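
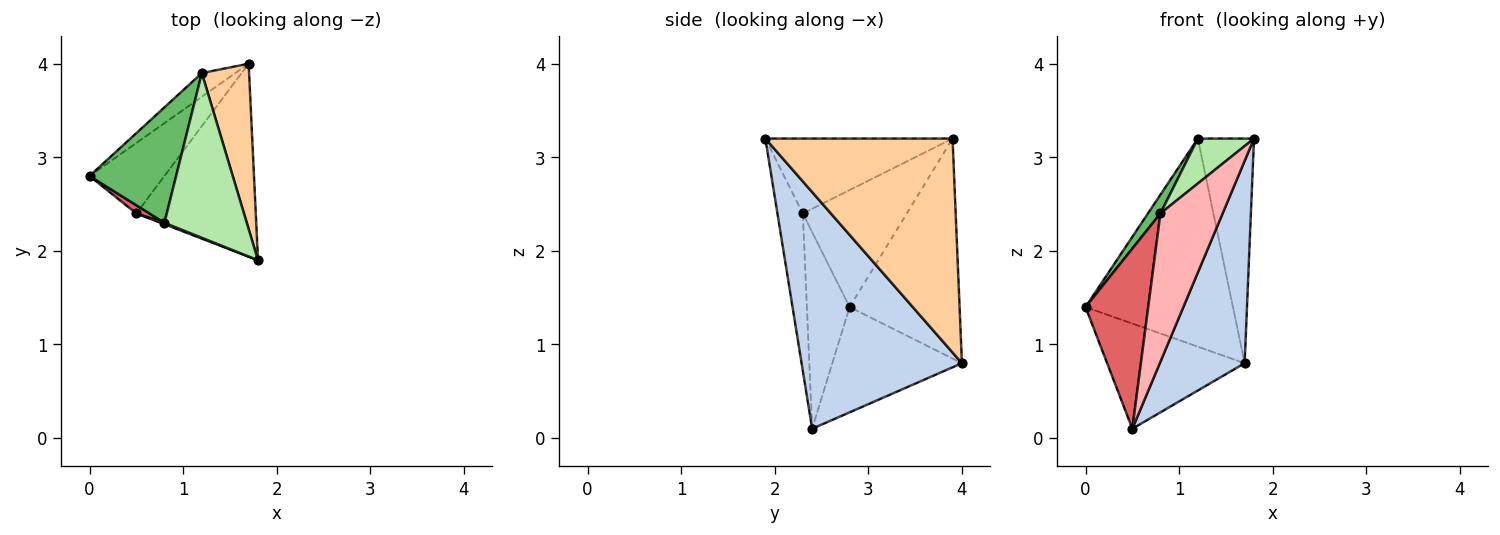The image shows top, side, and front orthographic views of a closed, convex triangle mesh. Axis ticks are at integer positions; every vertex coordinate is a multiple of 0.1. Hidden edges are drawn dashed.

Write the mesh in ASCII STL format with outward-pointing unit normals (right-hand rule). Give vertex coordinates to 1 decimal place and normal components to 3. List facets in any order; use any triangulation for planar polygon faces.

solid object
 facet normal -0.616 0.654 -0.438
  outer loop
   vertex 0.5 2.4 0.1
   vertex 0.0 2.8 1.4
   vertex 1.7 4.0 0.8
  endloop
 endfacet
 facet normal 0.807 -0.427 -0.407
  outer loop
   vertex 0.5 2.4 0.1
   vertex 1.7 4.0 0.8
   vertex 1.8 1.9 3.2
  endloop
 endfacet
 facet normal -0.595 0.798 -0.091
  outer loop
   vertex 1.2 3.9 3.2
   vertex 1.7 4.0 0.8
   vertex 0.0 2.8 1.4
  endloop
 endfacet
 facet normal 0.937 0.281 0.207
  outer loop
   vertex 1.2 3.9 3.2
   vertex 1.8 1.9 3.2
   vertex 1.7 4.0 0.8
  endloop
 endfacet
 facet normal -0.800 -0.096 0.592
  outer loop
   vertex 0.8 2.3 2.4
   vertex 1.2 3.9 3.2
   vertex 0.0 2.8 1.4
  endloop
 endfacet
 facet normal -0.659 -0.198 0.725
  outer loop
   vertex 0.8 2.3 2.4
   vertex 1.8 1.9 3.2
   vertex 1.2 3.9 3.2
  endloop
 endfacet
 facet normal -0.563 -0.826 0.038
  outer loop
   vertex 0.8 2.3 2.4
   vertex 0.0 2.8 1.4
   vertex 0.5 2.4 0.1
  endloop
 endfacet
 facet normal -0.378 -0.926 0.009
  outer loop
   vertex 0.8 2.3 2.4
   vertex 0.5 2.4 0.1
   vertex 1.8 1.9 3.2
  endloop
 endfacet
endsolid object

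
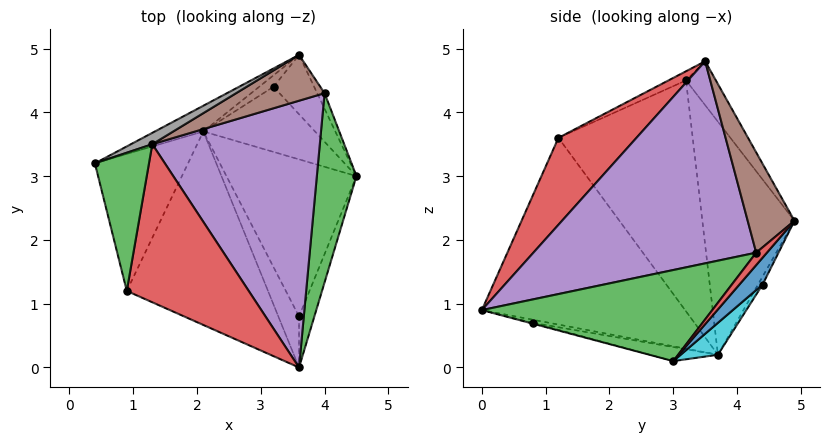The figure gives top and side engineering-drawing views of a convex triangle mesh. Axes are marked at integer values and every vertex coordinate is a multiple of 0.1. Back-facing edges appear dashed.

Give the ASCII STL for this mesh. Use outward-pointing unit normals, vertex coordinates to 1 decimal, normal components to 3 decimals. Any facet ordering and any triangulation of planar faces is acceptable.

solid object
 facet normal -0.926 -0.063 -0.373
  outer loop
   vertex 0.9 1.2 3.6
   vertex 0.4 3.2 4.5
   vertex 2.1 3.7 0.2
  endloop
 endfacet
 facet normal -0.731 -0.401 -0.553
  outer loop
   vertex 0.9 1.2 3.6
   vertex 2.1 3.7 0.2
   vertex 3.6 0.0 0.9
  endloop
 endfacet
 facet normal -0.150 -0.437 0.887
  outer loop
   vertex 0.9 1.2 3.6
   vertex 1.3 3.5 4.8
   vertex 0.4 3.2 4.5
  endloop
 endfacet
 facet normal 0.514 -0.465 0.721
  outer loop
   vertex 0.9 1.2 3.6
   vertex 3.6 0.0 0.9
   vertex 1.3 3.5 4.8
  endloop
 endfacet
 facet normal -0.054 -0.242 -0.969
  outer loop
   vertex 3.6 0.8 0.7
   vertex 4.5 3.0 0.1
   vertex 3.6 0.0 0.9
  endloop
 endfacet
 facet normal -0.105 -0.221 -0.970
  outer loop
   vertex 3.6 0.8 0.7
   vertex 2.1 3.7 0.2
   vertex 4.5 3.0 0.1
  endloop
 endfacet
 facet normal -0.144 -0.240 -0.960
  outer loop
   vertex 3.6 0.8 0.7
   vertex 3.6 0.0 0.9
   vertex 2.1 3.7 0.2
  endloop
 endfacet
 facet normal -0.364 0.914 0.177
  outer loop
   vertex 3.6 4.9 2.3
   vertex 0.4 3.2 4.5
   vertex 1.3 3.5 4.8
  endloop
 endfacet
 facet normal -0.524 0.845 -0.109
  outer loop
   vertex 3.6 4.9 2.3
   vertex 2.1 3.7 0.2
   vertex 0.4 3.2 4.5
  endloop
 endfacet
 facet normal 0.187 0.734 -0.654
  outer loop
   vertex 3.2 4.4 1.3
   vertex 4.5 3.0 0.1
   vertex 2.1 3.7 0.2
  endloop
 endfacet
 facet normal 0.348 0.775 -0.527
  outer loop
   vertex 3.2 4.4 1.3
   vertex 3.6 4.9 2.3
   vertex 4.5 3.0 0.1
  endloop
 endfacet
 facet normal -0.206 0.906 -0.371
  outer loop
   vertex 3.2 4.4 1.3
   vertex 2.1 3.7 0.2
   vertex 3.6 4.9 2.3
  endloop
 endfacet
 facet normal 0.904 -0.166 0.393
  outer loop
   vertex 4.0 4.3 1.8
   vertex 3.6 0.0 0.9
   vertex 4.5 3.0 0.1
  endloop
 endfacet
 facet normal 0.608 0.707 -0.362
  outer loop
   vertex 4.0 4.3 1.8
   vertex 4.5 3.0 0.1
   vertex 3.6 4.9 2.3
  endloop
 endfacet
 facet normal 0.754 -0.201 0.625
  outer loop
   vertex 4.0 4.3 1.8
   vertex 1.3 3.5 4.8
   vertex 3.6 0.0 0.9
  endloop
 endfacet
 facet normal 0.749 -0.051 0.661
  outer loop
   vertex 4.0 4.3 1.8
   vertex 3.6 4.9 2.3
   vertex 1.3 3.5 4.8
  endloop
 endfacet
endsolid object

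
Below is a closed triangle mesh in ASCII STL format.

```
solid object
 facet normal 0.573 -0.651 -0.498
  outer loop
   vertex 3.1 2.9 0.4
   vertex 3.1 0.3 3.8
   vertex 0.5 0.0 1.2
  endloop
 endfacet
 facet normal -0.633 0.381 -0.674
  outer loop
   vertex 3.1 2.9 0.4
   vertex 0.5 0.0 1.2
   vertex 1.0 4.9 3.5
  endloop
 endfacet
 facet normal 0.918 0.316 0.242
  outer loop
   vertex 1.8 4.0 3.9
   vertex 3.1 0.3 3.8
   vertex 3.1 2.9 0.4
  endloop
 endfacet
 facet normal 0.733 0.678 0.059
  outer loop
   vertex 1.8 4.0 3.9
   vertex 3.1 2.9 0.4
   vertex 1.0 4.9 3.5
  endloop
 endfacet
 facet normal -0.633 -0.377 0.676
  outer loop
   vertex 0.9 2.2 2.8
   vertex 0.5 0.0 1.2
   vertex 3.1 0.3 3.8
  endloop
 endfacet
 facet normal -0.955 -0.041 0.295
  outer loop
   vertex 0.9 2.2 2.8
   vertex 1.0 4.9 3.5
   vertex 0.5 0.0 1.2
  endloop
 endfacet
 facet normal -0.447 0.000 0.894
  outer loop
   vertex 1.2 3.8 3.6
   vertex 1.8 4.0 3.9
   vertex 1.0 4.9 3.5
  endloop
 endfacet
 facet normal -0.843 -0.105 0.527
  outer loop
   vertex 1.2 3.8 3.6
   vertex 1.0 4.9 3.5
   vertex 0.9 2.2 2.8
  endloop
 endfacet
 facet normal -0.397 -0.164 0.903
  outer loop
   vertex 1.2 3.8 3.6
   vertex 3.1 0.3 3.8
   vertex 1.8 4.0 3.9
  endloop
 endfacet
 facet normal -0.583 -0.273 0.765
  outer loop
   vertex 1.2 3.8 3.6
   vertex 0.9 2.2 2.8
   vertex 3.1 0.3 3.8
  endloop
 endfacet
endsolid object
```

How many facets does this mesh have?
10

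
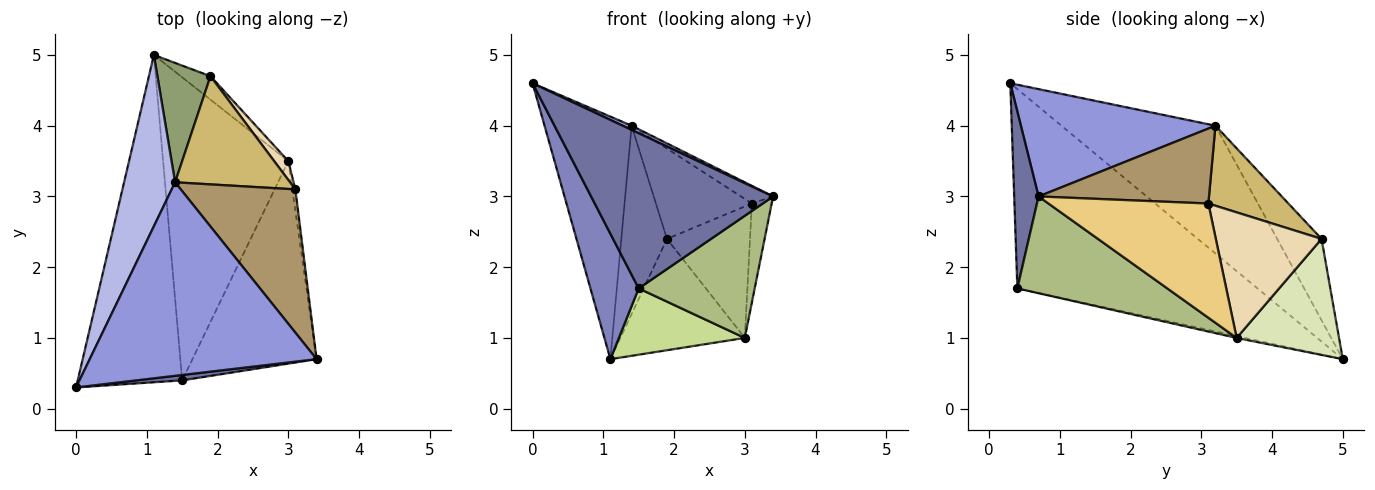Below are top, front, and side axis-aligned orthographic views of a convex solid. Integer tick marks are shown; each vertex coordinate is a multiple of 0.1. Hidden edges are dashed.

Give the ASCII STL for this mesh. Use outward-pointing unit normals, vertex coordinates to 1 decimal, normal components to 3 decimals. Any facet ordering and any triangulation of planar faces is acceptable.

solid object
 facet normal 0.133 -0.991 0.035
  outer loop
   vertex 1.5 0.4 1.7
   vertex 3.4 0.7 3.0
   vertex 0.0 0.3 4.6
  endloop
 endfacet
 facet normal -0.872 -0.175 -0.457
  outer loop
   vertex 1.5 0.4 1.7
   vertex 0.0 0.3 4.6
   vertex 1.1 5.0 0.7
  endloop
 endfacet
 facet normal 0.428 -0.019 0.904
  outer loop
   vertex 1.4 3.2 4.0
   vertex 0.0 0.3 4.6
   vertex 3.4 0.7 3.0
  endloop
 endfacet
 facet normal -0.822 0.465 0.328
  outer loop
   vertex 1.4 3.2 4.0
   vertex 1.1 5.0 0.7
   vertex 0.0 0.3 4.6
  endloop
 endfacet
 facet normal -0.634 0.653 0.414
  outer loop
   vertex 1.4 3.2 4.0
   vertex 1.9 4.7 2.4
   vertex 1.1 5.0 0.7
  endloop
 endfacet
 facet normal 0.555 -0.429 -0.712
  outer loop
   vertex 3.0 3.5 1.0
   vertex 3.4 0.7 3.0
   vertex 1.5 0.4 1.7
  endloop
 endfacet
 facet normal -0.014 -0.214 -0.977
  outer loop
   vertex 3.0 3.5 1.0
   vertex 1.5 0.4 1.7
   vertex 1.1 5.0 0.7
  endloop
 endfacet
 facet normal 0.627 0.762 -0.161
  outer loop
   vertex 3.0 3.5 1.0
   vertex 1.1 5.0 0.7
   vertex 1.9 4.7 2.4
  endloop
 endfacet
 facet normal 0.545 0.103 0.832
  outer loop
   vertex 3.1 3.1 2.9
   vertex 1.4 3.2 4.0
   vertex 3.4 0.7 3.0
  endloop
 endfacet
 facet normal 0.471 0.565 0.677
  outer loop
   vertex 3.1 3.1 2.9
   vertex 1.9 4.7 2.4
   vertex 1.4 3.2 4.0
  endloop
 endfacet
 facet normal 0.992 0.123 -0.026
  outer loop
   vertex 3.1 3.1 2.9
   vertex 3.4 0.7 3.0
   vertex 3.0 3.5 1.0
  endloop
 endfacet
 facet normal 0.783 0.615 0.088
  outer loop
   vertex 3.1 3.1 2.9
   vertex 3.0 3.5 1.0
   vertex 1.9 4.7 2.4
  endloop
 endfacet
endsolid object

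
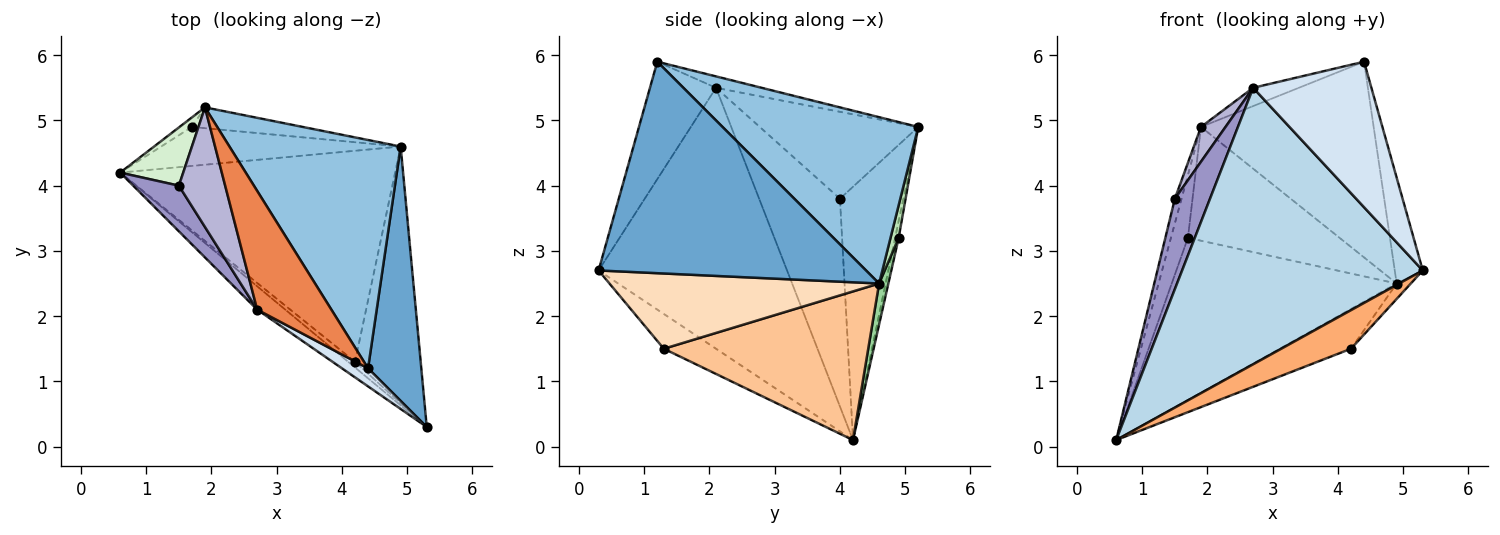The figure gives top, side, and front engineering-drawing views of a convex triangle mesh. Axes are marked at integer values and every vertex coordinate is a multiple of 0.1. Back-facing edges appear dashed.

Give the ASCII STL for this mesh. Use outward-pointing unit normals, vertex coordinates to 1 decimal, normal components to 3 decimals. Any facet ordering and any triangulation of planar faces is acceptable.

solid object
 facet normal 0.965 0.101 0.243
  outer loop
   vertex 4.9 4.6 2.5
   vertex 4.4 1.2 5.9
   vertex 5.3 0.3 2.7
  endloop
 endfacet
 facet normal 0.594 0.524 0.611
  outer loop
   vertex 4.9 4.6 2.5
   vertex 1.9 5.2 4.9
   vertex 4.4 1.2 5.9
  endloop
 endfacet
 facet normal -0.615 -0.786 -0.066
  outer loop
   vertex 2.7 2.1 5.5
   vertex 0.6 4.2 0.1
   vertex 5.3 0.3 2.7
  endloop
 endfacet
 facet normal -0.485 -0.868 0.108
  outer loop
   vertex 2.7 2.1 5.5
   vertex 5.3 0.3 2.7
   vertex 4.4 1.2 5.9
  endloop
 endfacet
 facet normal -0.150 0.150 0.977
  outer loop
   vertex 2.7 2.1 5.5
   vertex 4.4 1.2 5.9
   vertex 1.9 5.2 4.9
  endloop
 endfacet
 facet normal -0.595 -0.795 -0.117
  outer loop
   vertex 4.2 1.3 1.5
   vertex 5.3 0.3 2.7
   vertex 0.6 4.2 0.1
  endloop
 endfacet
 facet normal 0.469 0.163 -0.868
  outer loop
   vertex 4.2 1.3 1.5
   vertex 0.6 4.2 0.1
   vertex 4.9 4.6 2.5
  endloop
 endfacet
 facet normal 0.753 0.039 -0.657
  outer loop
   vertex 4.2 1.3 1.5
   vertex 4.9 4.6 2.5
   vertex 5.3 0.3 2.7
  endloop
 endfacet
 facet normal -0.201 0.968 -0.147
  outer loop
   vertex 1.7 4.9 3.2
   vertex 0.6 4.2 0.1
   vertex 1.9 5.2 4.9
  endloop
 endfacet
 facet normal 0.040 0.972 -0.234
  outer loop
   vertex 1.7 4.9 3.2
   vertex 4.9 4.6 2.5
   vertex 0.6 4.2 0.1
  endloop
 endfacet
 facet normal 0.053 0.982 -0.180
  outer loop
   vertex 1.7 4.9 3.2
   vertex 1.9 5.2 4.9
   vertex 4.9 4.6 2.5
  endloop
 endfacet
 facet normal -0.965 0.102 0.240
  outer loop
   vertex 1.5 4.0 3.8
   vertex 1.9 5.2 4.9
   vertex 0.6 4.2 0.1
  endloop
 endfacet
 facet normal -0.899 -0.391 0.198
  outer loop
   vertex 1.5 4.0 3.8
   vertex 0.6 4.2 0.1
   vertex 2.7 2.1 5.5
  endloop
 endfacet
 facet normal -0.874 -0.136 0.466
  outer loop
   vertex 1.5 4.0 3.8
   vertex 2.7 2.1 5.5
   vertex 1.9 5.2 4.9
  endloop
 endfacet
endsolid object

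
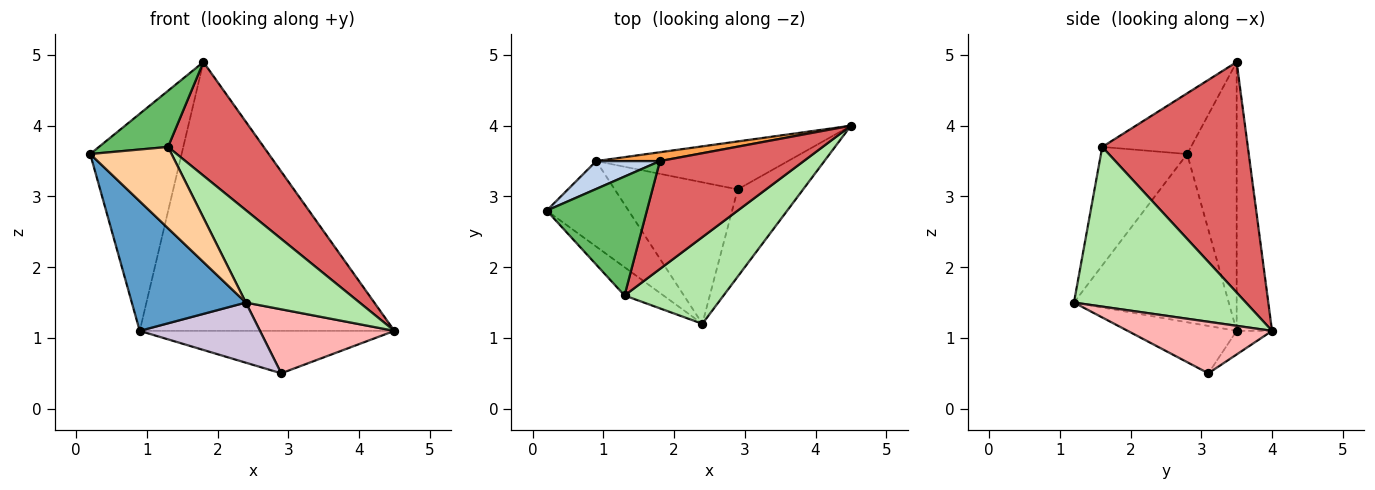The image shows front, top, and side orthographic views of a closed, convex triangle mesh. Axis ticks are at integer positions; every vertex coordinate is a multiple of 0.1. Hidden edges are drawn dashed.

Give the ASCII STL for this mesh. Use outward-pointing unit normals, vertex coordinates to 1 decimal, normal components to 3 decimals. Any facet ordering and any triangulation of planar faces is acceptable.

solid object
 facet normal -0.750 -0.552 -0.365
  outer loop
   vertex 0.9 3.5 1.1
   vertex 2.4 1.2 1.5
   vertex 0.2 2.8 3.6
  endloop
 endfacet
 facet normal -0.473 0.874 0.112
  outer loop
   vertex 0.9 3.5 1.1
   vertex 0.2 2.8 3.6
   vertex 1.8 3.5 4.9
  endloop
 endfacet
 facet normal -0.137 0.990 0.033
  outer loop
   vertex 0.9 3.5 1.1
   vertex 1.8 3.5 4.9
   vertex 4.5 4.0 1.1
  endloop
 endfacet
 facet normal -0.707 -0.668 -0.232
  outer loop
   vertex 1.3 1.6 3.7
   vertex 0.2 2.8 3.6
   vertex 2.4 1.2 1.5
  endloop
 endfacet
 facet normal -0.481 -0.374 0.793
  outer loop
   vertex 1.3 1.6 3.7
   vertex 1.8 3.5 4.9
   vertex 0.2 2.8 3.6
  endloop
 endfacet
 facet normal 0.741 -0.490 0.459
  outer loop
   vertex 1.3 1.6 3.7
   vertex 2.4 1.2 1.5
   vertex 4.5 4.0 1.1
  endloop
 endfacet
 facet normal 0.741 -0.487 0.462
  outer loop
   vertex 1.3 1.6 3.7
   vertex 4.5 4.0 1.1
   vertex 1.8 3.5 4.9
  endloop
 endfacet
 facet normal 0.536 -0.499 -0.681
  outer loop
   vertex 2.9 3.1 0.5
   vertex 4.5 4.0 1.1
   vertex 2.4 1.2 1.5
  endloop
 endfacet
 facet normal -0.092 0.660 -0.746
  outer loop
   vertex 2.9 3.1 0.5
   vertex 0.9 3.5 1.1
   vertex 4.5 4.0 1.1
  endloop
 endfacet
 facet normal -0.334 -0.369 -0.867
  outer loop
   vertex 2.9 3.1 0.5
   vertex 2.4 1.2 1.5
   vertex 0.9 3.5 1.1
  endloop
 endfacet
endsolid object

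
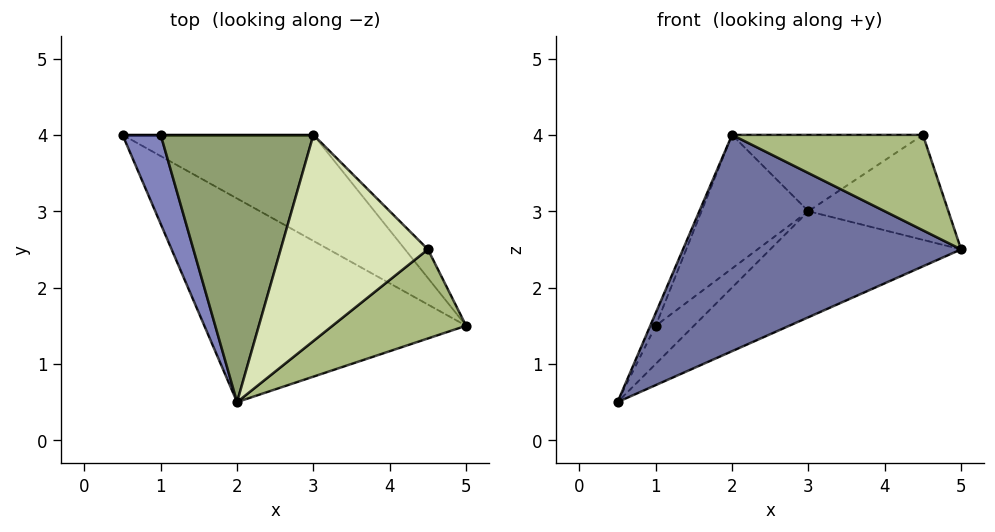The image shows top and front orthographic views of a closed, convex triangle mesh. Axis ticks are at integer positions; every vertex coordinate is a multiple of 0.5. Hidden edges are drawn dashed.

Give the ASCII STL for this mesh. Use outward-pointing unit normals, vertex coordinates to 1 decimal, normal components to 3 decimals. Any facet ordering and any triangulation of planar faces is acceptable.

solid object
 facet normal -0.099 -0.725 -0.682
  outer loop
   vertex 2.0 0.5 4.0
   vertex 0.5 4.0 0.5
   vertex 5.0 1.5 2.5
  endloop
 endfacet
 facet normal -0.893 0.064 0.446
  outer loop
   vertex 1.0 4.0 1.5
   vertex 0.5 4.0 0.5
   vertex 2.0 0.5 4.0
  endloop
 endfacet
 facet normal 0.577 0.577 -0.577
  outer loop
   vertex 3.0 4.0 3.0
   vertex 5.0 1.5 2.5
   vertex 0.5 4.0 0.5
  endloop
 endfacet
 facet normal 0.000 1.000 0.000
  outer loop
   vertex 3.0 4.0 3.0
   vertex 0.5 4.0 0.5
   vertex 1.0 4.0 1.5
  endloop
 endfacet
 facet normal -0.557 0.371 0.743
  outer loop
   vertex 3.0 4.0 3.0
   vertex 1.0 4.0 1.5
   vertex 2.0 0.5 4.0
  endloop
 endfacet
 facet normal 0.505 -0.631 0.589
  outer loop
   vertex 4.5 2.5 4.0
   vertex 2.0 0.5 4.0
   vertex 5.0 1.5 2.5
  endloop
 endfacet
 facet normal 0.752 0.636 -0.173
  outer loop
   vertex 4.5 2.5 4.0
   vertex 5.0 1.5 2.5
   vertex 3.0 4.0 3.0
  endloop
 endfacet
 facet normal -0.268 0.335 0.904
  outer loop
   vertex 4.5 2.5 4.0
   vertex 3.0 4.0 3.0
   vertex 2.0 0.5 4.0
  endloop
 endfacet
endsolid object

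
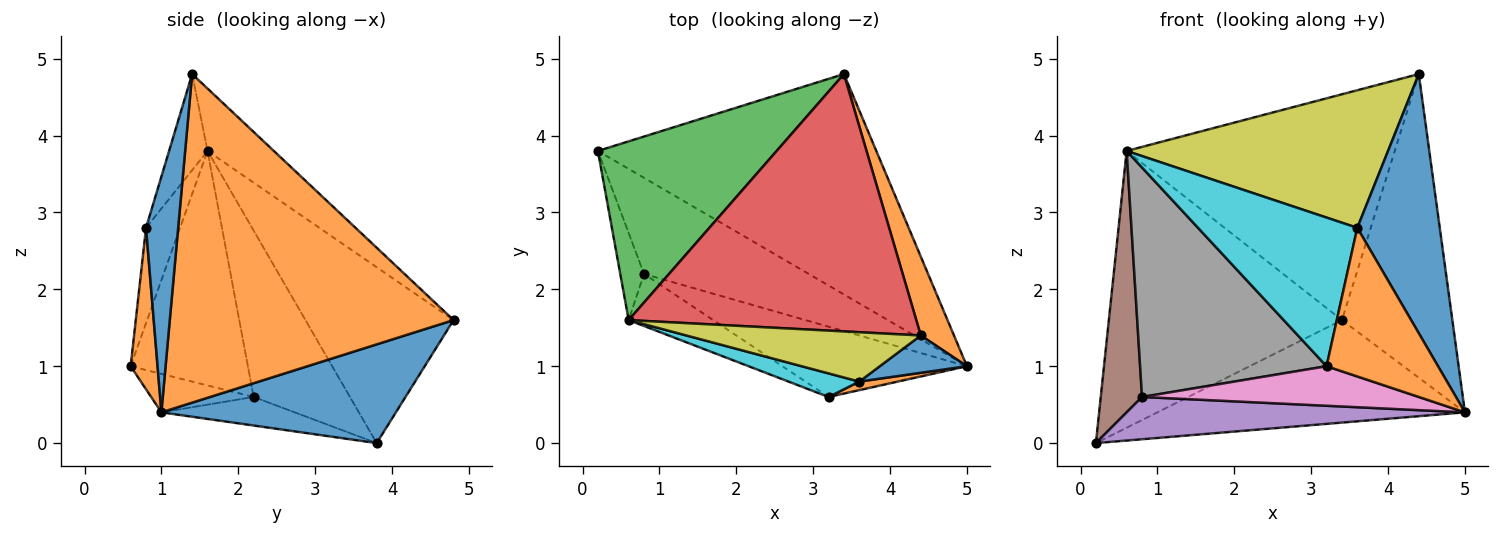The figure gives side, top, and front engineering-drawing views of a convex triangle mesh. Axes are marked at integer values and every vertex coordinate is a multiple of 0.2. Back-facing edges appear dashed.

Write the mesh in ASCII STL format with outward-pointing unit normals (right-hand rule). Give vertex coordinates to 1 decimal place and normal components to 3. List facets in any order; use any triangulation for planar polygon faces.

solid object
 facet normal 0.306 0.401 -0.863
  outer loop
   vertex 3.4 4.8 1.6
   vertex 5.0 1.0 0.4
   vertex 0.2 3.8 0.0
  endloop
 endfacet
 facet normal 0.928 0.361 0.094
  outer loop
   vertex 4.4 1.4 4.8
   vertex 5.0 1.0 0.4
   vertex 3.4 4.8 1.6
  endloop
 endfacet
 facet normal -0.471 0.741 0.479
  outer loop
   vertex 0.6 1.6 3.8
   vertex 3.4 4.8 1.6
   vertex 0.2 3.8 0.0
  endloop
 endfacet
 facet normal -0.161 0.651 0.742
  outer loop
   vertex 0.6 1.6 3.8
   vertex 4.4 1.4 4.8
   vertex 3.4 4.8 1.6
  endloop
 endfacet
 facet normal -0.157 -0.398 -0.904
  outer loop
   vertex 0.8 2.2 0.6
   vertex 0.2 3.8 0.0
   vertex 5.0 1.0 0.4
  endloop
 endfacet
 facet normal -0.911 -0.391 -0.130
  outer loop
   vertex 0.8 2.2 0.6
   vertex 0.6 1.6 3.8
   vertex 0.2 3.8 0.0
  endloop
 endfacet
 facet normal -0.179 -0.482 -0.858
  outer loop
   vertex 3.2 0.6 1.0
   vertex 0.8 2.2 0.6
   vertex 5.0 1.0 0.4
  endloop
 endfacet
 facet normal -0.523 -0.831 -0.189
  outer loop
   vertex 3.2 0.6 1.0
   vertex 0.6 1.6 3.8
   vertex 0.8 2.2 0.6
  endloop
 endfacet
 facet normal -0.137 -0.932 0.335
  outer loop
   vertex 3.6 0.8 2.8
   vertex 4.4 1.4 4.8
   vertex 0.6 1.6 3.8
  endloop
 endfacet
 facet normal -0.207 -0.966 0.153
  outer loop
   vertex 3.6 0.8 2.8
   vertex 0.6 1.6 3.8
   vertex 3.2 0.6 1.0
  endloop
 endfacet
 facet normal 0.360 -0.923 0.133
  outer loop
   vertex 3.6 0.8 2.8
   vertex 5.0 1.0 0.4
   vertex 4.4 1.4 4.8
  endloop
 endfacet
 facet normal 0.234 -0.971 0.056
  outer loop
   vertex 3.6 0.8 2.8
   vertex 3.2 0.6 1.0
   vertex 5.0 1.0 0.4
  endloop
 endfacet
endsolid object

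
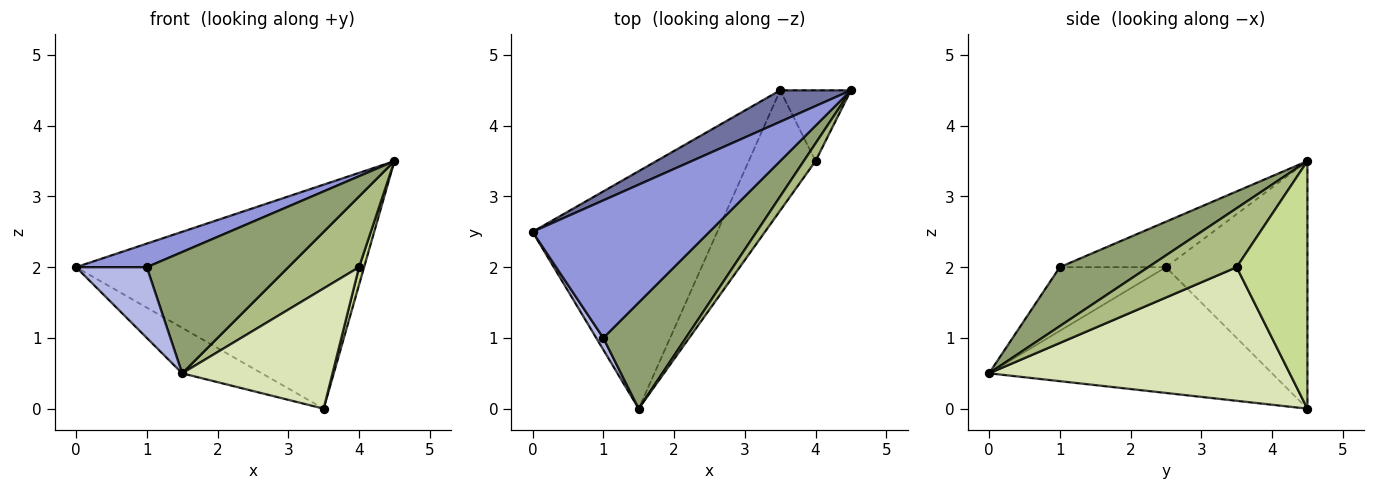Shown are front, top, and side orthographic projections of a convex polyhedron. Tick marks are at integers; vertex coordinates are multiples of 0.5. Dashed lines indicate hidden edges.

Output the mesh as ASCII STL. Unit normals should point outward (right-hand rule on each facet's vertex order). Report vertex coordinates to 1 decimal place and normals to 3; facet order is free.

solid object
 facet normal -0.437 0.891 0.125
  outer loop
   vertex 3.5 4.5 0.0
   vertex 0.0 2.5 2.0
   vertex 4.5 4.5 3.5
  endloop
 endfacet
 facet normal -0.556 0.156 -0.816
  outer loop
   vertex 3.5 4.5 0.0
   vertex 1.5 0.0 0.5
   vertex 0.0 2.5 2.0
  endloop
 endfacet
 facet normal -0.246 -0.164 0.955
  outer loop
   vertex 1.0 1.0 2.0
   vertex 4.5 4.5 3.5
   vertex 0.0 2.5 2.0
  endloop
 endfacet
 facet normal -0.829 -0.552 0.092
  outer loop
   vertex 1.0 1.0 2.0
   vertex 0.0 2.5 2.0
   vertex 1.5 0.0 0.5
  endloop
 endfacet
 facet normal 0.426 -0.681 0.596
  outer loop
   vertex 1.0 1.0 2.0
   vertex 1.5 0.0 0.5
   vertex 4.5 4.5 3.5
  endloop
 endfacet
 facet normal 0.772 -0.617 0.154
  outer loop
   vertex 4.0 3.5 2.0
   vertex 4.5 4.5 3.5
   vertex 1.5 0.0 0.5
  endloop
 endfacet
 facet normal 0.959 -0.069 -0.274
  outer loop
   vertex 4.0 3.5 2.0
   vertex 3.5 4.5 0.0
   vertex 4.5 4.5 3.5
  endloop
 endfacet
 facet normal 0.816 -0.408 -0.408
  outer loop
   vertex 4.0 3.5 2.0
   vertex 1.5 0.0 0.5
   vertex 3.5 4.5 0.0
  endloop
 endfacet
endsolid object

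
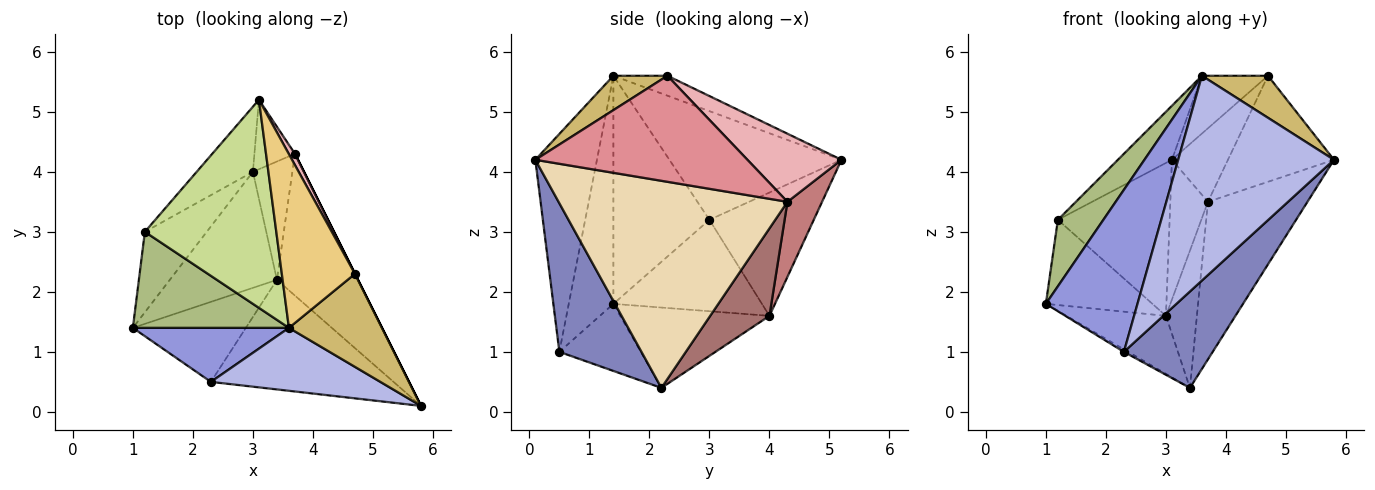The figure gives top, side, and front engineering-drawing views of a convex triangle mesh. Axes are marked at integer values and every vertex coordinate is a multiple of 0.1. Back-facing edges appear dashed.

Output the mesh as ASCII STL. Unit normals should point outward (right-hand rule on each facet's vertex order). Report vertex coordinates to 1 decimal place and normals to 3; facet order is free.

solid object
 facet normal -0.510 0.027 -0.860
  outer loop
   vertex 2.3 0.5 1.0
   vertex 1.0 1.4 1.8
   vertex 3.4 2.2 0.4
  endloop
 endfacet
 facet normal 0.521 -0.564 -0.641
  outer loop
   vertex 2.3 0.5 1.0
   vertex 3.4 2.2 0.4
   vertex 5.8 0.1 4.2
  endloop
 endfacet
 facet normal -0.420 -0.861 0.287
  outer loop
   vertex 2.3 0.5 1.0
   vertex 3.6 1.4 5.6
   vertex 1.0 1.4 1.8
  endloop
 endfacet
 facet normal -0.353 -0.894 0.275
  outer loop
   vertex 2.3 0.5 1.0
   vertex 5.8 0.1 4.2
   vertex 3.6 1.4 5.6
  endloop
 endfacet
 facet normal -0.557 0.371 -0.743
  outer loop
   vertex 3.0 4.0 1.6
   vertex 3.4 2.2 0.4
   vertex 1.0 1.4 1.8
  endloop
 endfacet
 facet normal -0.769 -0.364 0.526
  outer loop
   vertex 1.2 3.0 3.2
   vertex 1.0 1.4 1.8
   vertex 3.6 1.4 5.6
  endloop
 endfacet
 facet normal -0.625 0.196 0.756
  outer loop
   vertex 1.2 3.0 3.2
   vertex 3.6 1.4 5.6
   vertex 3.1 5.2 4.2
  endloop
 endfacet
 facet normal -0.712 0.511 -0.482
  outer loop
   vertex 1.2 3.0 3.2
   vertex 3.0 4.0 1.6
   vertex 1.0 1.4 1.8
  endloop
 endfacet
 facet normal -0.652 0.698 -0.297
  outer loop
   vertex 1.2 3.0 3.2
   vertex 3.1 5.2 4.2
   vertex 3.0 4.0 1.6
  endloop
 endfacet
 facet normal 0.319 -0.390 0.864
  outer loop
   vertex 4.7 2.3 5.6
   vertex 3.6 1.4 5.6
   vertex 5.8 0.1 4.2
  endloop
 endfacet
 facet normal -0.250 0.306 0.919
  outer loop
   vertex 4.7 2.3 5.6
   vertex 3.1 5.2 4.2
   vertex 3.6 1.4 5.6
  endloop
 endfacet
 facet normal 0.863 0.375 -0.338
  outer loop
   vertex 3.7 4.3 3.5
   vertex 5.8 0.1 4.2
   vertex 3.4 2.2 0.4
  endloop
 endfacet
 facet normal 0.823 0.430 -0.371
  outer loop
   vertex 3.7 4.3 3.5
   vertex 3.4 2.2 0.4
   vertex 3.0 4.0 1.6
  endloop
 endfacet
 facet normal 0.636 0.691 -0.343
  outer loop
   vertex 3.7 4.3 3.5
   vertex 3.0 4.0 1.6
   vertex 3.1 5.2 4.2
  endloop
 endfacet
 facet normal 0.894 0.447 0.000
  outer loop
   vertex 3.7 4.3 3.5
   vertex 4.7 2.3 5.6
   vertex 5.8 0.1 4.2
  endloop
 endfacet
 facet normal 0.856 0.510 0.078
  outer loop
   vertex 3.7 4.3 3.5
   vertex 3.1 5.2 4.2
   vertex 4.7 2.3 5.6
  endloop
 endfacet
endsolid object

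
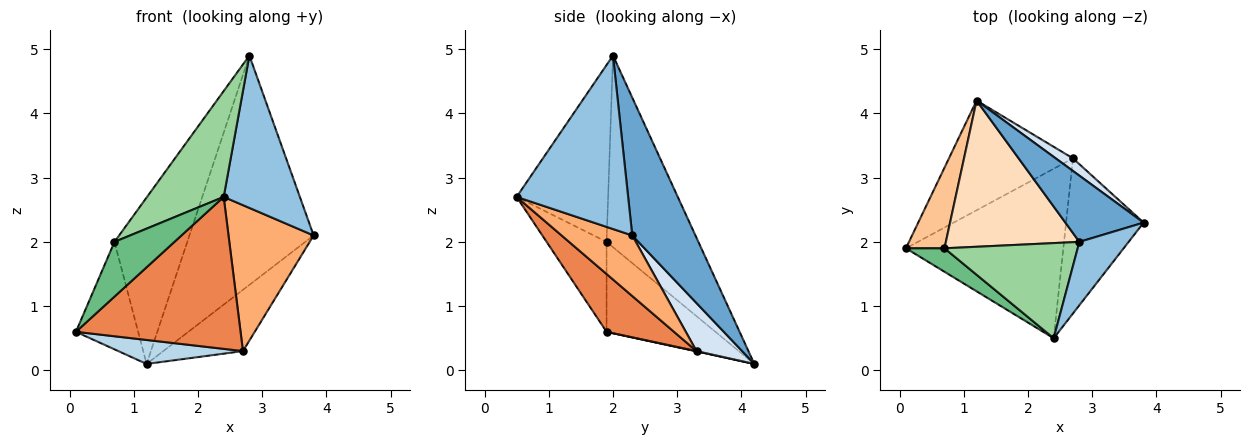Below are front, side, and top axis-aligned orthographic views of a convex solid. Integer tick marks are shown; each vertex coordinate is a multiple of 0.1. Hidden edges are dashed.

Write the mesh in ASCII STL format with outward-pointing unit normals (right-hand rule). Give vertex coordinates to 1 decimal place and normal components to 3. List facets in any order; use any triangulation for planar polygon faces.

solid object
 facet normal 0.439 0.863 0.249
  outer loop
   vertex 2.8 2.0 4.9
   vertex 3.8 2.3 2.1
   vertex 1.2 4.2 0.1
  endloop
 endfacet
 facet normal 0.804 -0.549 0.228
  outer loop
   vertex 2.4 0.5 2.7
   vertex 3.8 2.3 2.1
   vertex 2.8 2.0 4.9
  endloop
 endfacet
 facet normal 0.002 -0.213 -0.977
  outer loop
   vertex 2.7 3.3 0.3
   vertex 0.1 1.9 0.6
   vertex 1.2 4.2 0.1
  endloop
 endfacet
 facet normal 0.489 0.854 0.176
  outer loop
   vertex 2.7 3.3 0.3
   vertex 1.2 4.2 0.1
   vertex 3.8 2.3 2.1
  endloop
 endfacet
 facet normal 0.264 -0.644 -0.718
  outer loop
   vertex 2.7 3.3 0.3
   vertex 2.4 0.5 2.7
   vertex 0.1 1.9 0.6
  endloop
 endfacet
 facet normal 0.494 -0.596 -0.633
  outer loop
   vertex 2.7 3.3 0.3
   vertex 3.8 2.3 2.1
   vertex 2.4 0.5 2.7
  endloop
 endfacet
 facet normal -0.814 0.465 0.349
  outer loop
   vertex 0.7 1.9 2.0
   vertex 1.2 4.2 0.1
   vertex 0.1 1.9 0.6
  endloop
 endfacet
 facet normal -0.688 0.545 0.479
  outer loop
   vertex 0.7 1.9 2.0
   vertex 2.8 2.0 4.9
   vertex 1.2 4.2 0.1
  endloop
 endfacet
 facet normal -0.677 -0.677 0.290
  outer loop
   vertex 0.7 1.9 2.0
   vertex 0.1 1.9 0.6
   vertex 2.4 0.5 2.7
  endloop
 endfacet
 facet normal -0.664 -0.556 0.500
  outer loop
   vertex 0.7 1.9 2.0
   vertex 2.4 0.5 2.7
   vertex 2.8 2.0 4.9
  endloop
 endfacet
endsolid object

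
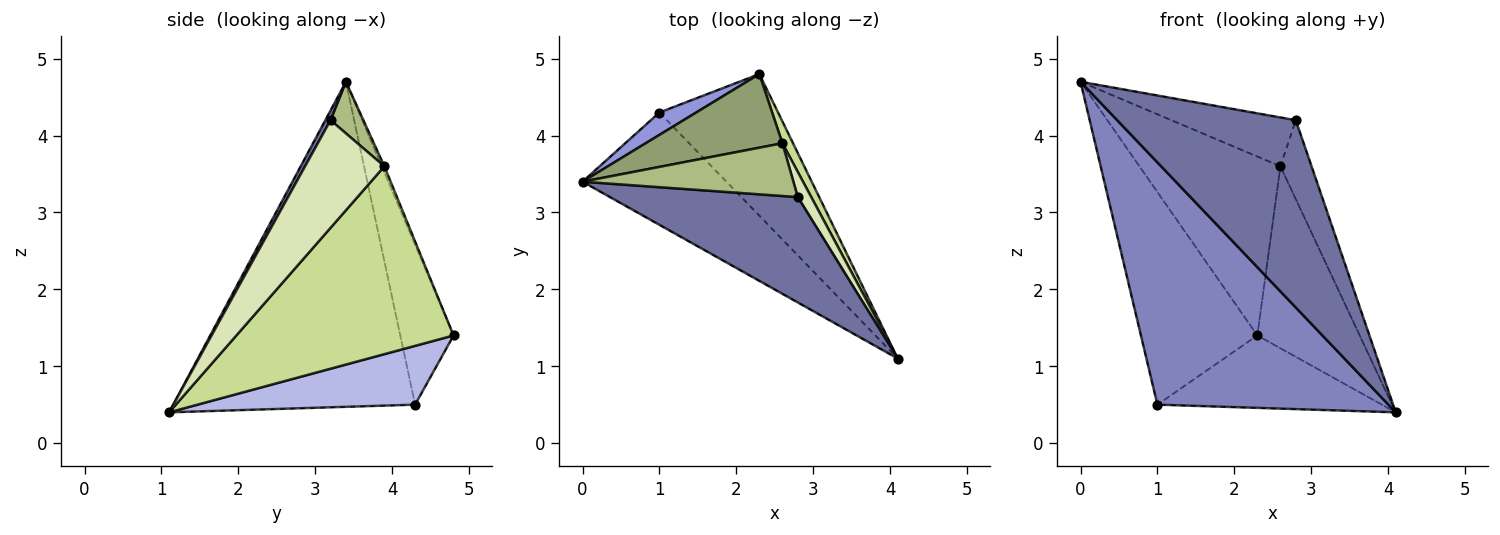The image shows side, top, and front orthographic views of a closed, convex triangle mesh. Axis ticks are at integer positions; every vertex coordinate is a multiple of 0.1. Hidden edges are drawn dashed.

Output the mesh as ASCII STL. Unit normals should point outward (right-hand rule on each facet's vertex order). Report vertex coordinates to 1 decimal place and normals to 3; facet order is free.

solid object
 facet normal 0.025 -0.871 0.490
  outer loop
   vertex 2.8 3.2 4.2
   vertex 0.0 3.4 4.7
   vertex 4.1 1.1 0.4
  endloop
 endfacet
 facet normal -0.689 -0.658 -0.305
  outer loop
   vertex 1.0 4.3 0.5
   vertex 4.1 1.1 0.4
   vertex 0.0 3.4 4.7
  endloop
 endfacet
 facet normal -0.414 0.905 0.095
  outer loop
   vertex 1.0 4.3 0.5
   vertex 0.0 3.4 4.7
   vertex 2.3 4.8 1.4
  endloop
 endfacet
 facet normal 0.404 0.417 -0.815
  outer loop
   vertex 1.0 4.3 0.5
   vertex 2.3 4.8 1.4
   vertex 4.1 1.1 0.4
  endloop
 endfacet
 facet normal -0.017 0.925 0.381
  outer loop
   vertex 2.6 3.9 3.6
   vertex 2.3 4.8 1.4
   vertex 0.0 3.4 4.7
  endloop
 endfacet
 facet normal 0.177 0.669 0.722
  outer loop
   vertex 2.6 3.9 3.6
   vertex 0.0 3.4 4.7
   vertex 2.8 3.2 4.2
  endloop
 endfacet
 facet normal 0.903 0.426 0.051
  outer loop
   vertex 2.6 3.9 3.6
   vertex 4.1 1.1 0.4
   vertex 2.3 4.8 1.4
  endloop
 endfacet
 facet normal 0.925 0.363 0.116
  outer loop
   vertex 2.6 3.9 3.6
   vertex 2.8 3.2 4.2
   vertex 4.1 1.1 0.4
  endloop
 endfacet
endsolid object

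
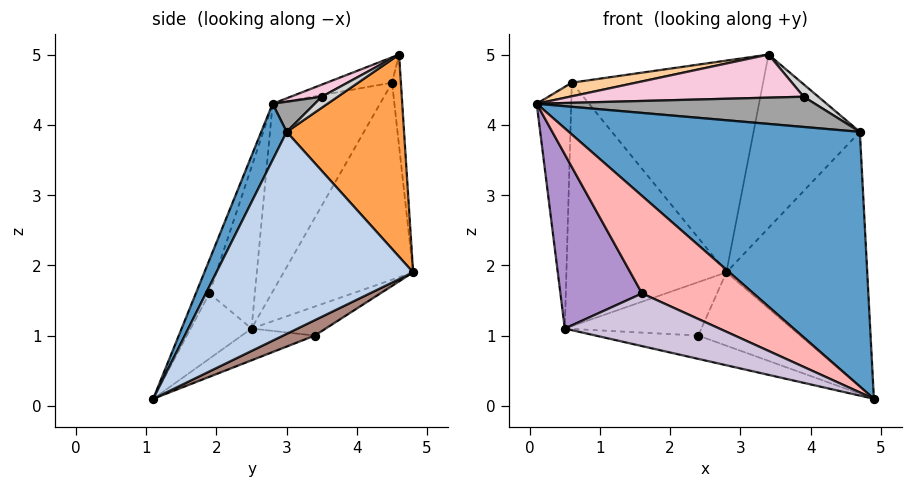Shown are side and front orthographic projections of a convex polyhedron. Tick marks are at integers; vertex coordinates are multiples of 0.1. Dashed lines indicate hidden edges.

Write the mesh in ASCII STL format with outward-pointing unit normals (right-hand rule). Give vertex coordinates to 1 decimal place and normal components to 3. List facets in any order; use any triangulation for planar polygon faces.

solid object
 facet normal 0.078 -0.890 0.449
  outer loop
   vertex 4.7 3.0 3.9
   vertex 0.1 2.8 4.3
   vertex 4.9 1.1 0.1
  endloop
 endfacet
 facet normal 0.789 0.565 -0.241
  outer loop
   vertex 4.7 3.0 3.9
   vertex 4.9 1.1 0.1
   vertex 2.8 4.8 1.9
  endloop
 endfacet
 facet normal 0.738 0.668 -0.100
  outer loop
   vertex 4.7 3.0 3.9
   vertex 2.8 4.8 1.9
   vertex 3.4 4.6 5.0
  endloop
 endfacet
 facet normal -0.135 -0.133 0.982
  outer loop
   vertex 0.6 4.5 4.6
   vertex 0.1 2.8 4.3
   vertex 3.4 4.6 5.0
  endloop
 endfacet
 facet normal -0.046 0.996 0.073
  outer loop
   vertex 0.6 4.5 4.6
   vertex 3.4 4.6 5.0
   vertex 2.8 4.8 1.9
  endloop
 endfacet
 facet normal -0.942 0.303 -0.146
  outer loop
   vertex 0.6 4.5 4.6
   vertex 0.5 2.5 1.1
   vertex 0.1 2.8 4.3
  endloop
 endfacet
 facet normal -0.579 0.715 -0.392
  outer loop
   vertex 0.6 4.5 4.6
   vertex 2.8 4.8 1.9
   vertex 0.5 2.5 1.1
  endloop
 endfacet
 facet normal -0.117 -0.960 0.255
  outer loop
   vertex 1.6 1.9 1.6
   vertex 4.9 1.1 0.1
   vertex 0.1 2.8 4.3
  endloop
 endfacet
 facet normal -0.486 -0.874 0.021
  outer loop
   vertex 1.6 1.9 1.6
   vertex 0.1 2.8 4.3
   vertex 0.5 2.5 1.1
  endloop
 endfacet
 facet normal -0.350 -0.889 -0.296
  outer loop
   vertex 1.6 1.9 1.6
   vertex 0.5 2.5 1.1
   vertex 4.9 1.1 0.1
  endloop
 endfacet
 facet normal 0.156 0.502 -0.851
  outer loop
   vertex 2.4 3.4 1.0
   vertex 2.8 4.8 1.9
   vertex 4.9 1.1 0.1
  endloop
 endfacet
 facet normal -0.152 0.213 -0.965
  outer loop
   vertex 2.4 3.4 1.0
   vertex 4.9 1.1 0.1
   vertex 0.5 2.5 1.1
  endloop
 endfacet
 facet normal -0.312 0.575 -0.756
  outer loop
   vertex 2.4 3.4 1.0
   vertex 0.5 2.5 1.1
   vertex 2.8 4.8 1.9
  endloop
 endfacet
 facet normal 0.061 -0.457 0.888
  outer loop
   vertex 3.9 3.5 4.4
   vertex 3.4 4.6 5.0
   vertex 0.1 2.8 4.3
  endloop
 endfacet
 facet normal 0.095 -0.624 0.776
  outer loop
   vertex 3.9 3.5 4.4
   vertex 0.1 2.8 4.3
   vertex 4.7 3.0 3.9
  endloop
 endfacet
 facet normal 0.349 -0.321 0.880
  outer loop
   vertex 3.9 3.5 4.4
   vertex 4.7 3.0 3.9
   vertex 3.4 4.6 5.0
  endloop
 endfacet
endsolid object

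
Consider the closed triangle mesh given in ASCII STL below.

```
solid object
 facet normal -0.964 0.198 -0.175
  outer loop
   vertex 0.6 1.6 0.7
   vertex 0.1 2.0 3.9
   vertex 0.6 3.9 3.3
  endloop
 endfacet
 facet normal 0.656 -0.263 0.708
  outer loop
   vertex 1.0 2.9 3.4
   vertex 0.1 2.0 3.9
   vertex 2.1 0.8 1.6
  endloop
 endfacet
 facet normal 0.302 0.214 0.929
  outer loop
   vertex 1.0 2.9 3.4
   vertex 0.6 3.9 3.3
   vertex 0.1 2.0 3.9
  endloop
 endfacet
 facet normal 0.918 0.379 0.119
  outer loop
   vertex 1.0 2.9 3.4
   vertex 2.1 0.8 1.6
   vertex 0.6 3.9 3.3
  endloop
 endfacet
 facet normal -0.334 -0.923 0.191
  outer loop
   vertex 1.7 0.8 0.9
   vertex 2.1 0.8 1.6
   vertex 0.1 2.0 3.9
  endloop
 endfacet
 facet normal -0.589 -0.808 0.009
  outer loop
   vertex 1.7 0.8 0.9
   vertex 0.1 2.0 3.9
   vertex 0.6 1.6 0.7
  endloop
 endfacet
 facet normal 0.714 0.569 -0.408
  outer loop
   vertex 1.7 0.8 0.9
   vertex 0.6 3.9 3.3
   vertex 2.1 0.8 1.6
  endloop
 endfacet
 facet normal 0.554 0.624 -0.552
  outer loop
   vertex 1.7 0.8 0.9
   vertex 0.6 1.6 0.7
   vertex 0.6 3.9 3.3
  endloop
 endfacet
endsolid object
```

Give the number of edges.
12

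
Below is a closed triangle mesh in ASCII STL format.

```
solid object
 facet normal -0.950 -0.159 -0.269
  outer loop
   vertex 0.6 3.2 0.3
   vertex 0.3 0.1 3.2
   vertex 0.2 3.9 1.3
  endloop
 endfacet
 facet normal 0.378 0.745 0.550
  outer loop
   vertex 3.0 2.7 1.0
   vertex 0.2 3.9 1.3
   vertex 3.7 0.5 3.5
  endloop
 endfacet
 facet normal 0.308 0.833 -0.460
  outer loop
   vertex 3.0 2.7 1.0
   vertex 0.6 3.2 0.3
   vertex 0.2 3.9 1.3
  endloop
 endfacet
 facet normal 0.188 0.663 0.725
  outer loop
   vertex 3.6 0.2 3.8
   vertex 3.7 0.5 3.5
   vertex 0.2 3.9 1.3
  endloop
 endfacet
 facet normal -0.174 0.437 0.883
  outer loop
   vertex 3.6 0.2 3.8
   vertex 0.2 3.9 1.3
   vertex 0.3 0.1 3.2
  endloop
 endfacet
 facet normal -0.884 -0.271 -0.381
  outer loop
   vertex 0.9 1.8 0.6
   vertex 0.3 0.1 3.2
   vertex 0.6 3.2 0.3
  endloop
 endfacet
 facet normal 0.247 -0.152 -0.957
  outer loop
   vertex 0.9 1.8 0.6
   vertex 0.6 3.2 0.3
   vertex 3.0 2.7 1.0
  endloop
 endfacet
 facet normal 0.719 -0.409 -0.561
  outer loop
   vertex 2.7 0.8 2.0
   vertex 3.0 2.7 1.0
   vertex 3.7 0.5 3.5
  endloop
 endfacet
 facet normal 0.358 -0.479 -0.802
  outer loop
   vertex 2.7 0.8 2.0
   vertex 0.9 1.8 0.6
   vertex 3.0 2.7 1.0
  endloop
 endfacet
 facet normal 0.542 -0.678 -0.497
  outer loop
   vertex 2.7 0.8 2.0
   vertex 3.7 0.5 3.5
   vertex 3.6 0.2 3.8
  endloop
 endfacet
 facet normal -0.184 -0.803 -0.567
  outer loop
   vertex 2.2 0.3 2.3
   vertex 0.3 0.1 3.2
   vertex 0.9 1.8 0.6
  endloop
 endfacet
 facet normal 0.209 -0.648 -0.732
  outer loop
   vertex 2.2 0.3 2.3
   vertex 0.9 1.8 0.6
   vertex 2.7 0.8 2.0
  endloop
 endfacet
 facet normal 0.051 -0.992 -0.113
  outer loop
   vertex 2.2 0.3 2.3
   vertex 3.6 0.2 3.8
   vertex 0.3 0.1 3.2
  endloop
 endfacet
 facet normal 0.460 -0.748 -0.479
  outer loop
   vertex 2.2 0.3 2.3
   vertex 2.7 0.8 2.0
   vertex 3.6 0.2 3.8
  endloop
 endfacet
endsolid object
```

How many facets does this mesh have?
14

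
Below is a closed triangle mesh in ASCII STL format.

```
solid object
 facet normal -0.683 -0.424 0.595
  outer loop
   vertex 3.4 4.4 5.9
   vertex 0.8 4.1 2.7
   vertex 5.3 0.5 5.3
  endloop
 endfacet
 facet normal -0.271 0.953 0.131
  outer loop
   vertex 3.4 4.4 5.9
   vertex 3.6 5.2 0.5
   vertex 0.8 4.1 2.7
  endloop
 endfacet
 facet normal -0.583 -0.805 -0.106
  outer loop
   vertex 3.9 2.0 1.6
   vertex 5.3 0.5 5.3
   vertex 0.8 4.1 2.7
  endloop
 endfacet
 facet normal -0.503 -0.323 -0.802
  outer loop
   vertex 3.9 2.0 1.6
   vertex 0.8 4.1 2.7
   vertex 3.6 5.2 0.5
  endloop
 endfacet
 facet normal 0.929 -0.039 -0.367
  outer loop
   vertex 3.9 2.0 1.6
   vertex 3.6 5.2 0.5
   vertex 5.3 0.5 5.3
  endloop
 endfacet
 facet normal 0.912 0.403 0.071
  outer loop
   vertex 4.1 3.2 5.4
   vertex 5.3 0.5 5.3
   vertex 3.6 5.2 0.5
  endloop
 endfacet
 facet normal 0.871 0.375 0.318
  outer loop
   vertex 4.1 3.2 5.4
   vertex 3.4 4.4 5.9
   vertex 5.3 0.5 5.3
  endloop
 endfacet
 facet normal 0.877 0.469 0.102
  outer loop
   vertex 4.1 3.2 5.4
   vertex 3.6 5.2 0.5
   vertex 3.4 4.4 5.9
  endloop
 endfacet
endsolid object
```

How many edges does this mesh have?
12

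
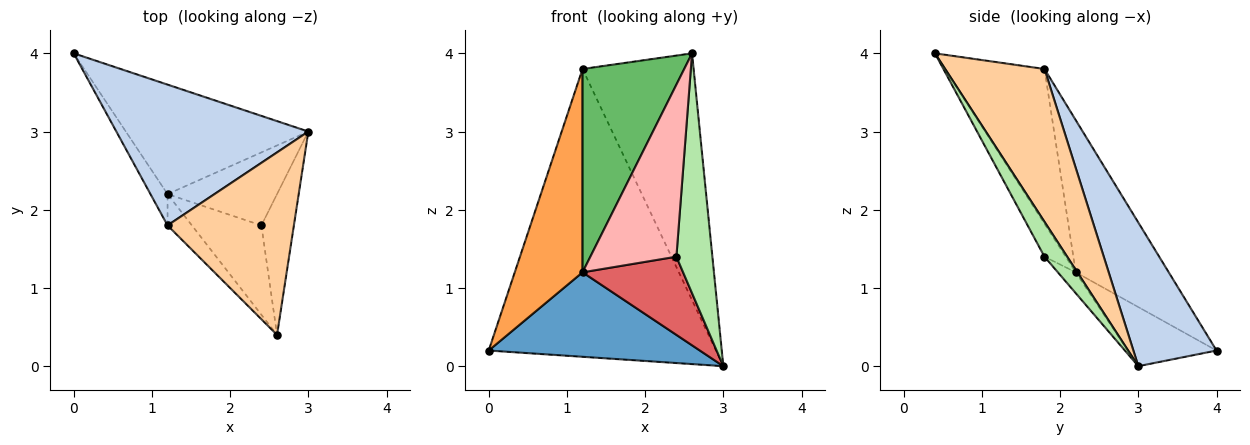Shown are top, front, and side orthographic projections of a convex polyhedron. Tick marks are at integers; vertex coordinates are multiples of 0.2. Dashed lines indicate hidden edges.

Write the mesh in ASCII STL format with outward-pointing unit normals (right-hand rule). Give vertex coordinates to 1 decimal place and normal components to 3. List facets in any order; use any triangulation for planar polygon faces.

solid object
 facet normal -0.248 -0.592 -0.767
  outer loop
   vertex 1.2 2.2 1.2
   vertex 0.0 4.0 0.2
   vertex 3.0 3.0 0.0
  endloop
 endfacet
 facet normal 0.312 0.853 0.417
  outer loop
   vertex 1.2 1.8 3.8
   vertex 3.0 3.0 0.0
   vertex 0.0 4.0 0.2
  endloop
 endfacet
 facet normal -0.805 -0.587 -0.090
  outer loop
   vertex 1.2 1.8 3.8
   vertex 0.0 4.0 0.2
   vertex 1.2 2.2 1.2
  endloop
 endfacet
 facet normal 0.584 0.653 0.483
  outer loop
   vertex 1.2 1.8 3.8
   vertex 2.6 0.4 4.0
   vertex 3.0 3.0 0.0
  endloop
 endfacet
 facet normal -0.695 -0.711 -0.109
  outer loop
   vertex 1.2 1.8 3.8
   vertex 1.2 2.2 1.2
   vertex 2.6 0.4 4.0
  endloop
 endfacet
 facet normal 0.478 -0.758 -0.445
  outer loop
   vertex 2.4 1.8 1.4
   vertex 3.0 3.0 0.0
   vertex 2.6 0.4 4.0
  endloop
 endfacet
 facet normal -0.129 -0.725 -0.677
  outer loop
   vertex 2.4 1.8 1.4
   vertex 1.2 2.2 1.2
   vertex 3.0 3.0 0.0
  endloop
 endfacet
 facet normal -0.214 -0.867 -0.450
  outer loop
   vertex 2.4 1.8 1.4
   vertex 2.6 0.4 4.0
   vertex 1.2 2.2 1.2
  endloop
 endfacet
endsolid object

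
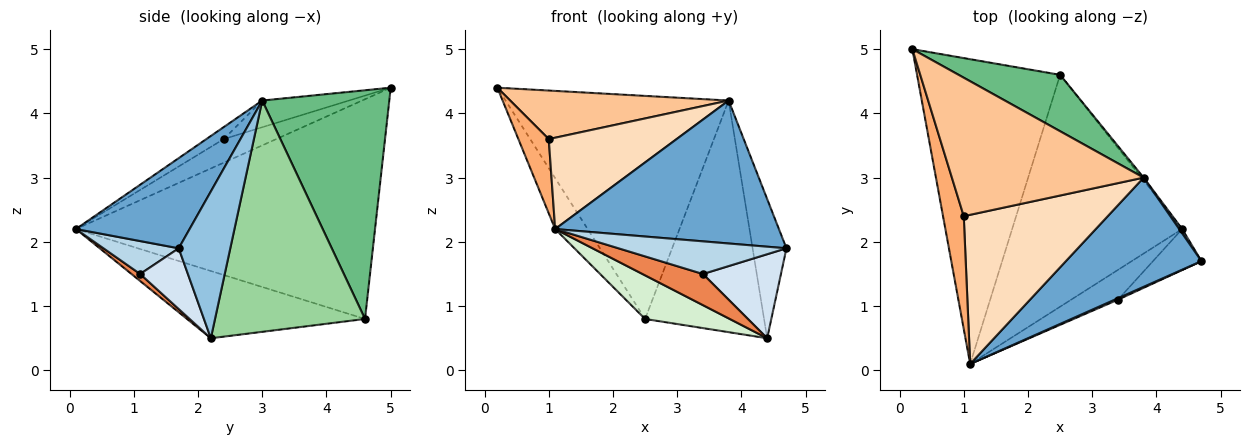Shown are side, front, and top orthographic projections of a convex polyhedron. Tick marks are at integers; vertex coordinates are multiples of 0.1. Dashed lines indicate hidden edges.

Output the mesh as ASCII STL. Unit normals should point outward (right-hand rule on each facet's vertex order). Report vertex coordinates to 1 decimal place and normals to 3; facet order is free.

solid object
 facet normal 0.374 -0.737 0.563
  outer loop
   vertex 3.8 3.0 4.2
   vertex 1.1 0.1 2.2
   vertex 4.7 1.7 1.9
  endloop
 endfacet
 facet normal 0.836 0.549 0.017
  outer loop
   vertex 3.8 3.0 4.2
   vertex 4.7 1.7 1.9
   vertex 4.4 2.2 0.5
  endloop
 endfacet
 facet normal 0.409 -0.912 0.040
  outer loop
   vertex 3.4 1.1 1.5
   vertex 4.7 1.7 1.9
   vertex 1.1 0.1 2.2
  endloop
 endfacet
 facet normal 0.482 -0.787 -0.384
  outer loop
   vertex 3.4 1.1 1.5
   vertex 4.4 2.2 0.5
   vertex 4.7 1.7 1.9
  endloop
 endfacet
 facet normal 0.103 -0.719 -0.687
  outer loop
   vertex 3.4 1.1 1.5
   vertex 1.1 0.1 2.2
   vertex 4.4 2.2 0.5
  endloop
 endfacet
 facet normal -0.689 -0.398 0.605
  outer loop
   vertex 1.0 2.4 3.6
   vertex 0.2 5.0 4.4
   vertex 1.1 0.1 2.2
  endloop
 endfacet
 facet normal -0.130 -0.328 0.936
  outer loop
   vertex 1.0 2.4 3.6
   vertex 3.8 3.0 4.2
   vertex 0.2 5.0 4.4
  endloop
 endfacet
 facet normal -0.071 -0.521 0.851
  outer loop
   vertex 1.0 2.4 3.6
   vertex 1.1 0.1 2.2
   vertex 3.8 3.0 4.2
  endloop
 endfacet
 facet normal 0.483 0.849 0.215
  outer loop
   vertex 2.5 4.6 0.8
   vertex 0.2 5.0 4.4
   vertex 3.8 3.0 4.2
  endloop
 endfacet
 facet normal 0.784 0.621 -0.007
  outer loop
   vertex 2.5 4.6 0.8
   vertex 3.8 3.0 4.2
   vertex 4.4 2.2 0.5
  endloop
 endfacet
 facet normal -0.835 0.091 -0.543
  outer loop
   vertex 2.5 4.6 0.8
   vertex 1.1 0.1 2.2
   vertex 0.2 5.0 4.4
  endloop
 endfacet
 facet normal -0.362 -0.172 -0.916
  outer loop
   vertex 2.5 4.6 0.8
   vertex 4.4 2.2 0.5
   vertex 1.1 0.1 2.2
  endloop
 endfacet
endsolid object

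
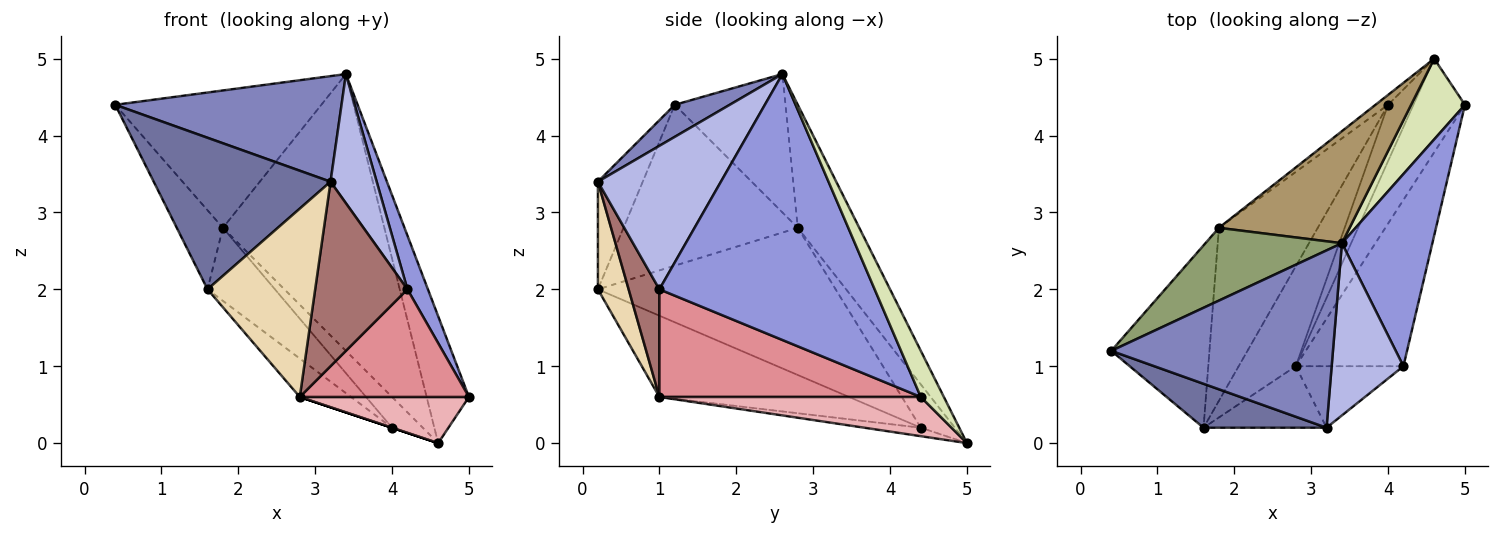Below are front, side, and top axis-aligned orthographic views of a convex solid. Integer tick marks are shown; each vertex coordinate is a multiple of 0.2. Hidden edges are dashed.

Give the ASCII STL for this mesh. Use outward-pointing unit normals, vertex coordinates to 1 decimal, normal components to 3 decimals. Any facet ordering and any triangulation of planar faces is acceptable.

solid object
 facet normal -0.237 -0.933 0.270
  outer loop
   vertex 3.2 0.2 3.4
   vertex 0.4 1.2 4.4
   vertex 1.6 0.2 2.0
  endloop
 endfacet
 facet normal 0.123 -0.508 0.853
  outer loop
   vertex 3.2 0.2 3.4
   vertex 3.4 2.6 4.8
   vertex 0.4 1.2 4.4
  endloop
 endfacet
 facet normal 0.943 -0.090 0.321
  outer loop
   vertex 4.2 1.0 2.0
   vertex 5.0 4.4 0.6
   vertex 3.4 2.6 4.8
  endloop
 endfacet
 facet normal 0.848 -0.318 0.424
  outer loop
   vertex 4.2 1.0 2.0
   vertex 3.4 2.6 4.8
   vertex 3.2 0.2 3.4
  endloop
 endfacet
 facet normal -0.429 0.798 0.423
  outer loop
   vertex 1.8 2.8 2.8
   vertex 0.4 1.2 4.4
   vertex 3.4 2.6 4.8
  endloop
 endfacet
 facet normal -0.833 0.220 -0.508
  outer loop
   vertex 1.8 2.8 2.8
   vertex 1.6 0.2 2.0
   vertex 0.4 1.2 4.4
  endloop
 endfacet
 facet normal -0.808 0.229 -0.543
  outer loop
   vertex 1.8 2.8 2.8
   vertex 4.0 4.4 0.2
   vertex 1.6 0.2 2.0
  endloop
 endfacet
 facet normal 0.418 0.766 0.488
  outer loop
   vertex 4.6 5.0 0.0
   vertex 3.4 2.6 4.8
   vertex 5.0 4.4 0.6
  endloop
 endfacet
 facet normal -0.333 0.874 0.354
  outer loop
   vertex 4.6 5.0 0.0
   vertex 1.8 2.8 2.8
   vertex 3.4 2.6 4.8
  endloop
 endfacet
 facet normal -0.725 0.655 -0.211
  outer loop
   vertex 4.6 5.0 0.0
   vertex 4.0 4.4 0.2
   vertex 1.8 2.8 2.8
  endloop
 endfacet
 facet normal -0.799 0.216 -0.561
  outer loop
   vertex 2.8 1.0 0.6
   vertex 1.6 0.2 2.0
   vertex 4.0 4.4 0.2
  endloop
 endfacet
 facet normal 0.262 -0.917 -0.300
  outer loop
   vertex 2.8 1.0 0.6
   vertex 3.2 0.2 3.4
   vertex 1.6 0.2 2.0
  endloop
 endfacet
 facet normal 0.302 -0.905 -0.302
  outer loop
   vertex 2.8 1.0 0.6
   vertex 4.2 1.0 2.0
   vertex 3.2 0.2 3.4
  endloop
 endfacet
 facet normal -0.316 0.000 -0.949
  outer loop
   vertex 2.8 1.0 0.6
   vertex 4.0 4.4 0.2
   vertex 4.6 5.0 0.0
  endloop
 endfacet
 facet normal 0.643 -0.416 -0.643
  outer loop
   vertex 2.8 1.0 0.6
   vertex 5.0 4.4 0.6
   vertex 4.2 1.0 2.0
  endloop
 endfacet
 facet normal 0.564 -0.365 -0.741
  outer loop
   vertex 2.8 1.0 0.6
   vertex 4.6 5.0 0.0
   vertex 5.0 4.4 0.6
  endloop
 endfacet
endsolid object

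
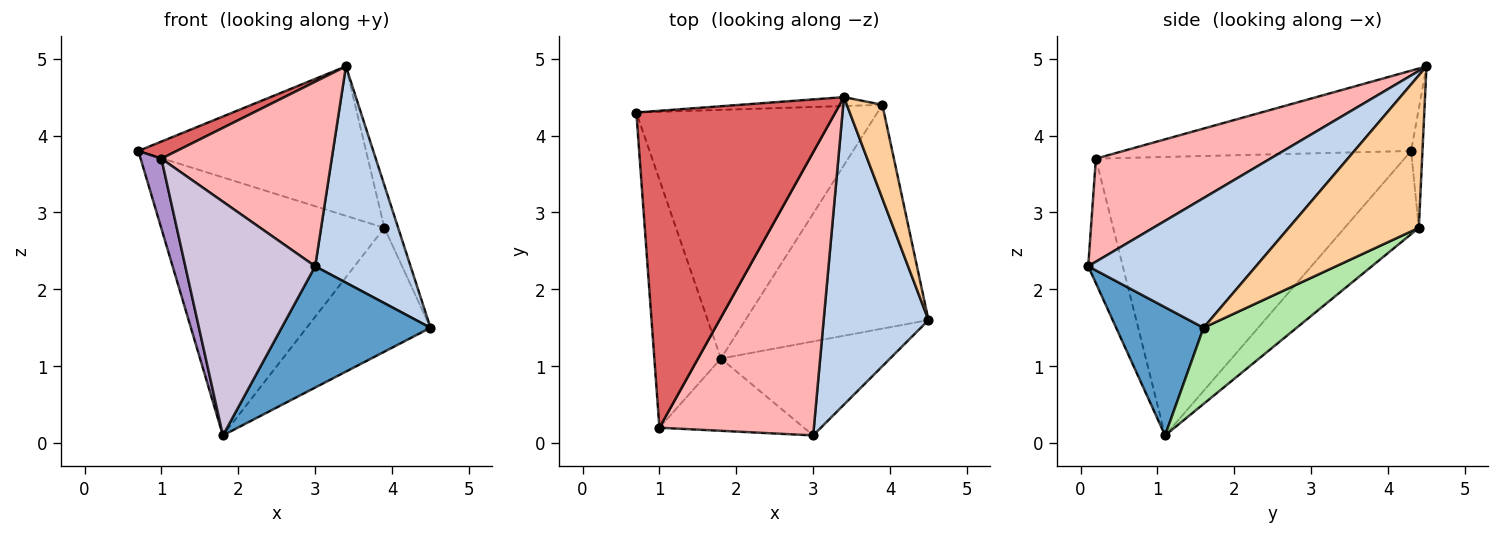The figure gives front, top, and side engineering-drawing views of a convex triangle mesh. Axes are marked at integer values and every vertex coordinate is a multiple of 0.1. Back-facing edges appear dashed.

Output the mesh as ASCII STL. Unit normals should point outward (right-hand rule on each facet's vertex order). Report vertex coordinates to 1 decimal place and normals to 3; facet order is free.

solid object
 facet normal 0.421 -0.717 -0.556
  outer loop
   vertex 1.8 1.1 0.1
   vertex 4.5 1.6 1.5
   vertex 3.0 0.1 2.3
  endloop
 endfacet
 facet normal 0.711 -0.404 0.575
  outer loop
   vertex 3.4 4.5 4.9
   vertex 3.0 0.1 2.3
   vertex 4.5 1.6 1.5
  endloop
 endfacet
 facet normal -0.050 0.997 -0.059
  outer loop
   vertex 3.9 4.4 2.8
   vertex 0.7 4.3 3.8
   vertex 3.4 4.5 4.9
  endloop
 endfacet
 facet normal 0.969 0.103 0.226
  outer loop
   vertex 3.9 4.4 2.8
   vertex 3.4 4.5 4.9
   vertex 4.5 1.6 1.5
  endloop
 endfacet
 facet normal -0.233 0.700 -0.675
  outer loop
   vertex 3.9 4.4 2.8
   vertex 1.8 1.1 0.1
   vertex 0.7 4.3 3.8
  endloop
 endfacet
 facet normal 0.342 0.455 -0.822
  outer loop
   vertex 3.9 4.4 2.8
   vertex 4.5 1.6 1.5
   vertex 1.8 1.1 0.1
  endloop
 endfacet
 facet normal -0.374 -0.050 0.926
  outer loop
   vertex 1.0 0.2 3.7
   vertex 3.4 4.5 4.9
   vertex 0.7 4.3 3.8
  endloop
 endfacet
 facet normal 0.488 -0.476 0.731
  outer loop
   vertex 1.0 0.2 3.7
   vertex 3.0 0.1 2.3
   vertex 3.4 4.5 4.9
  endloop
 endfacet
 facet normal -0.971 -0.065 -0.232
  outer loop
   vertex 1.0 0.2 3.7
   vertex 0.7 4.3 3.8
   vertex 1.8 1.1 0.1
  endloop
 endfacet
 facet normal -0.247 -0.926 -0.286
  outer loop
   vertex 1.0 0.2 3.7
   vertex 1.8 1.1 0.1
   vertex 3.0 0.1 2.3
  endloop
 endfacet
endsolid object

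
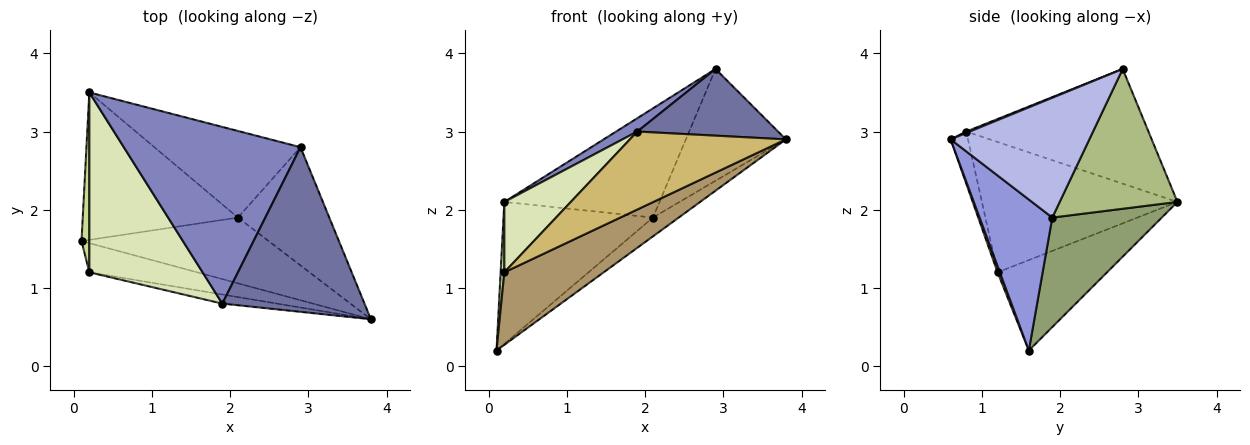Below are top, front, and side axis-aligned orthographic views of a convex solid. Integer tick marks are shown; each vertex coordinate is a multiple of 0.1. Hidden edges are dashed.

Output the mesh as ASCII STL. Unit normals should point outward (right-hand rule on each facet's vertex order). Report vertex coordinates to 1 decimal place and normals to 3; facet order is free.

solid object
 facet normal 0.009 -0.375 0.927
  outer loop
   vertex 1.9 0.8 3.0
   vertex 3.8 0.6 2.9
   vertex 2.9 2.8 3.8
  endloop
 endfacet
 facet normal -0.543 -0.063 0.837
  outer loop
   vertex 1.9 0.8 3.0
   vertex 2.9 2.8 3.8
   vertex 0.2 3.5 2.1
  endloop
 endfacet
 facet normal 0.613 0.217 -0.760
  outer loop
   vertex 2.1 1.9 1.9
   vertex 3.8 0.6 2.9
   vertex 0.1 1.6 0.2
  endloop
 endfacet
 facet normal 0.690 0.497 -0.526
  outer loop
   vertex 2.1 1.9 1.9
   vertex 2.9 2.8 3.8
   vertex 3.8 0.6 2.9
  endloop
 endfacet
 facet normal 0.453 0.618 -0.642
  outer loop
   vertex 2.1 1.9 1.9
   vertex 0.1 1.6 0.2
   vertex 0.2 3.5 2.1
  endloop
 endfacet
 facet normal 0.511 0.674 -0.534
  outer loop
   vertex 2.1 1.9 1.9
   vertex 0.2 3.5 2.1
   vertex 2.9 2.8 3.8
  endloop
 endfacet
 facet normal -0.996 -0.034 0.086
  outer loop
   vertex 0.2 1.2 1.2
   vertex 0.2 3.5 2.1
   vertex 0.1 1.6 0.2
  endloop
 endfacet
 facet normal -0.731 -0.249 0.635
  outer loop
   vertex 0.2 1.2 1.2
   vertex 1.9 0.8 3.0
   vertex 0.2 3.5 2.1
  endloop
 endfacet
 facet normal 0.022 -0.928 -0.373
  outer loop
   vertex 0.2 1.2 1.2
   vertex 0.1 1.6 0.2
   vertex 3.8 0.6 2.9
  endloop
 endfacet
 facet normal -0.110 -0.987 -0.115
  outer loop
   vertex 0.2 1.2 1.2
   vertex 3.8 0.6 2.9
   vertex 1.9 0.8 3.0
  endloop
 endfacet
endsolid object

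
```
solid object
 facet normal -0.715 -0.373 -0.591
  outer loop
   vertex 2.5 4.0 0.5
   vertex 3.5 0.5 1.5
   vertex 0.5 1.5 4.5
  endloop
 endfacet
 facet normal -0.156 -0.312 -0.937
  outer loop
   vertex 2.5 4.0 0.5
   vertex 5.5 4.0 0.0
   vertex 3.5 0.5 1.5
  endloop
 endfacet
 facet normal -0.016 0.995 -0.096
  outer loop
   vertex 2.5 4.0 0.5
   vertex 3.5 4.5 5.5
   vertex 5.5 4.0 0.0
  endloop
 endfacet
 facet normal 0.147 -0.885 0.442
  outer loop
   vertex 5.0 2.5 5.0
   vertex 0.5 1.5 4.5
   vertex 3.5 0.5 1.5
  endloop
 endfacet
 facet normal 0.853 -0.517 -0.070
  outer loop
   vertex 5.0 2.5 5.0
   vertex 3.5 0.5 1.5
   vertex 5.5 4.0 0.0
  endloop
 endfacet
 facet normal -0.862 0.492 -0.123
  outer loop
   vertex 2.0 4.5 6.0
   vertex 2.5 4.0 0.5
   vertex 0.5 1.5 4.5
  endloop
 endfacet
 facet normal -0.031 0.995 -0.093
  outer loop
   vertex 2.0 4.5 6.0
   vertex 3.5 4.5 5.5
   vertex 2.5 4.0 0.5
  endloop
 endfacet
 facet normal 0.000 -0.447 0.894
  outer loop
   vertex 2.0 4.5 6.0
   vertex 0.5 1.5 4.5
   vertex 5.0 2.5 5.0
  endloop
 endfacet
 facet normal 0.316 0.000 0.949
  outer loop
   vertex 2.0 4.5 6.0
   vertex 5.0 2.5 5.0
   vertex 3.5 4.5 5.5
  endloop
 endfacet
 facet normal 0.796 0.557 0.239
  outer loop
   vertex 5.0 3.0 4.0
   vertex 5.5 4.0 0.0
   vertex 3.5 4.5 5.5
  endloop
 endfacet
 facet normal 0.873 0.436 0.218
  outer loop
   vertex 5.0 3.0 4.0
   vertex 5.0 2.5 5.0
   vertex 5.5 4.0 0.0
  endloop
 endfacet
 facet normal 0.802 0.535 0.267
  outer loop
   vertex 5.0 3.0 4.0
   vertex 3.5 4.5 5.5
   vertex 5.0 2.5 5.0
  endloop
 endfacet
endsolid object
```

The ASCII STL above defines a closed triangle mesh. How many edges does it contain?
18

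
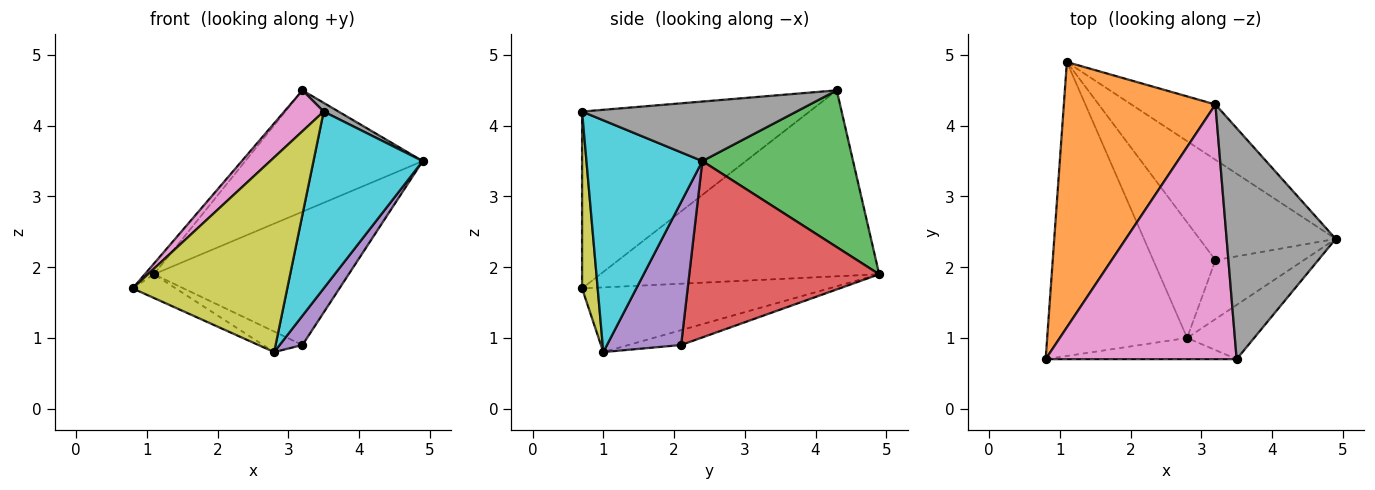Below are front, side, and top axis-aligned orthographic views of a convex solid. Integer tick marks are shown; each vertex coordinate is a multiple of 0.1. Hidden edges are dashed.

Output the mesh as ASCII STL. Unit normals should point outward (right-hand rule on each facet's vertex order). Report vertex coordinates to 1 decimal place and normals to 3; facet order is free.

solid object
 facet normal -0.418 0.073 -0.905
  outer loop
   vertex 2.8 1.0 0.8
   vertex 0.8 0.7 1.7
   vertex 1.1 4.9 1.9
  endloop
 endfacet
 facet normal -0.775 0.025 0.632
  outer loop
   vertex 3.2 4.3 4.5
   vertex 1.1 4.9 1.9
   vertex 0.8 0.7 1.7
  endloop
 endfacet
 facet normal 0.612 0.720 -0.328
  outer loop
   vertex 3.2 4.3 4.5
   vertex 4.9 2.4 3.5
   vertex 1.1 4.9 1.9
  endloop
 endfacet
 facet normal 0.614 0.630 -0.474
  outer loop
   vertex 3.2 2.1 0.9
   vertex 1.1 4.9 1.9
   vertex 4.9 2.4 3.5
  endloop
 endfacet
 facet normal 0.823 -0.253 -0.509
  outer loop
   vertex 3.2 2.1 0.9
   vertex 4.9 2.4 3.5
   vertex 2.8 1.0 0.8
  endloop
 endfacet
 facet normal -0.229 0.170 -0.958
  outer loop
   vertex 3.2 2.1 0.9
   vertex 2.8 1.0 0.8
   vertex 1.1 4.9 1.9
  endloop
 endfacet
 facet normal -0.675 -0.117 0.729
  outer loop
   vertex 3.5 0.7 4.2
   vertex 3.2 4.3 4.5
   vertex 0.8 0.7 1.7
  endloop
 endfacet
 facet normal 0.479 -0.033 0.877
  outer loop
   vertex 3.5 0.7 4.2
   vertex 4.9 2.4 3.5
   vertex 3.2 4.3 4.5
  endloop
 endfacet
 facet normal 0.100 -0.989 -0.108
  outer loop
   vertex 3.5 0.7 4.2
   vertex 0.8 0.7 1.7
   vertex 2.8 1.0 0.8
  endloop
 endfacet
 facet normal 0.712 -0.671 -0.206
  outer loop
   vertex 3.5 0.7 4.2
   vertex 2.8 1.0 0.8
   vertex 4.9 2.4 3.5
  endloop
 endfacet
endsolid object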